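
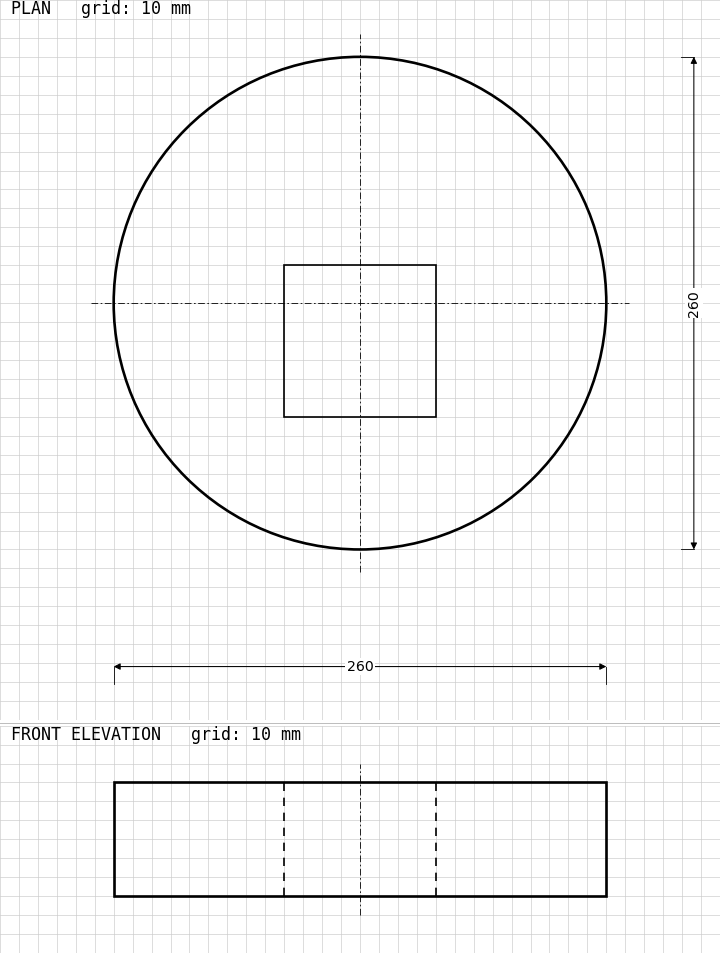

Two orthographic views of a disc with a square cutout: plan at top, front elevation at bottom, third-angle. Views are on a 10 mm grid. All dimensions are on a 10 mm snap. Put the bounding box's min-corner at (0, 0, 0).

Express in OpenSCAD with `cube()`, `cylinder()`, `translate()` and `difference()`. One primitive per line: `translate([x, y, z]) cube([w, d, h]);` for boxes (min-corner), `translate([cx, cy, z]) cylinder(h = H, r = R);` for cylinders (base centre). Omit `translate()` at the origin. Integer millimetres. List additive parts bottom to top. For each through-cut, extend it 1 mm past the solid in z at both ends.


difference() {
  translate([130, 130, 0]) cylinder(h = 60, r = 130);
  translate([90, 70, -1]) cube([80, 80, 62]);
}


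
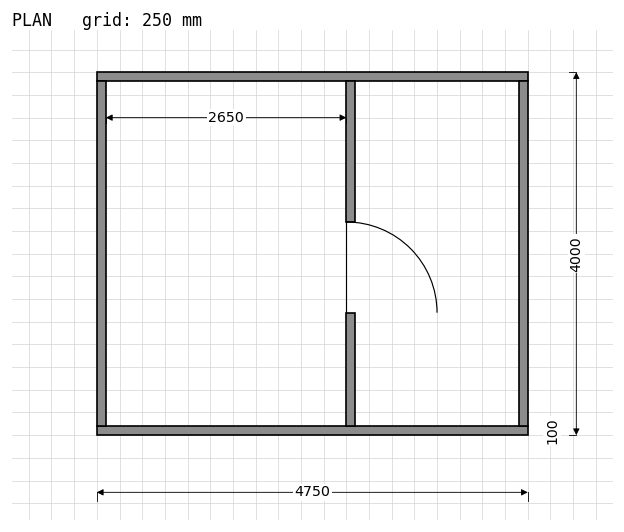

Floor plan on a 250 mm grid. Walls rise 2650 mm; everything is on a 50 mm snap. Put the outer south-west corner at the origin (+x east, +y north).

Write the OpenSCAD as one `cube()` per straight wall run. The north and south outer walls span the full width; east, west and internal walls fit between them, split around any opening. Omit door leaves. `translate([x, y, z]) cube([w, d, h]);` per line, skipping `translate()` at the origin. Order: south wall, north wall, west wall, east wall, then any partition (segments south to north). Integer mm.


cube([4750, 100, 2650]);
translate([0, 3900, 0]) cube([4750, 100, 2650]);
translate([0, 100, 0]) cube([100, 3800, 2650]);
translate([4650, 100, 0]) cube([100, 3800, 2650]);
translate([2750, 100, 0]) cube([100, 1250, 2650]);
translate([2750, 2350, 0]) cube([100, 1550, 2650]);


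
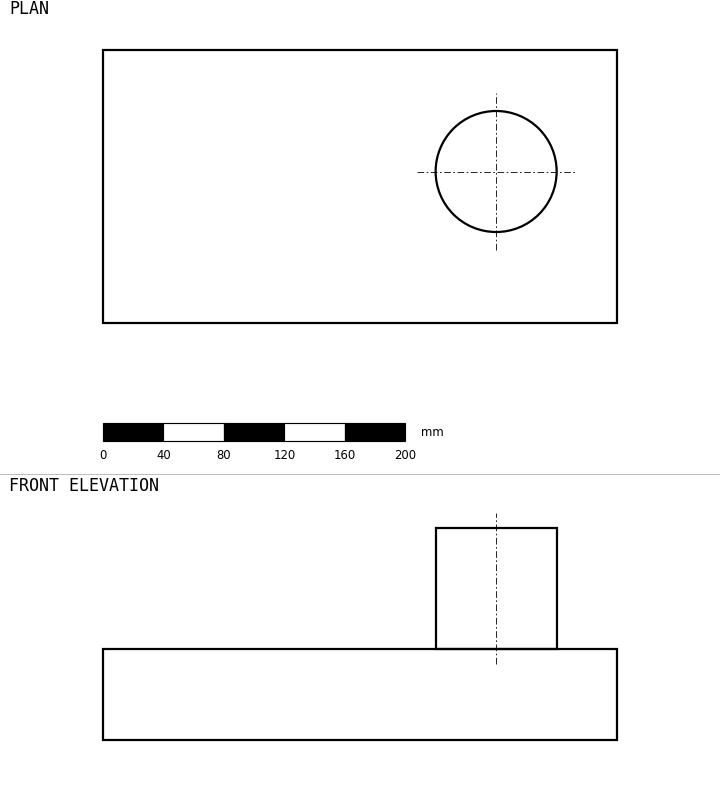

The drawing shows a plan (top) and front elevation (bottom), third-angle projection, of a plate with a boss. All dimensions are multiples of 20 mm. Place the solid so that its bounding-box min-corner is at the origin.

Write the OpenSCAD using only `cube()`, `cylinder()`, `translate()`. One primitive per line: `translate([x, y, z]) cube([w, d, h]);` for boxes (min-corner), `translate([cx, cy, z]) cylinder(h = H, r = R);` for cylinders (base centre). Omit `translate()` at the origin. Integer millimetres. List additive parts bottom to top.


cube([340, 180, 60]);
translate([260, 100, 60]) cylinder(h = 80, r = 40);


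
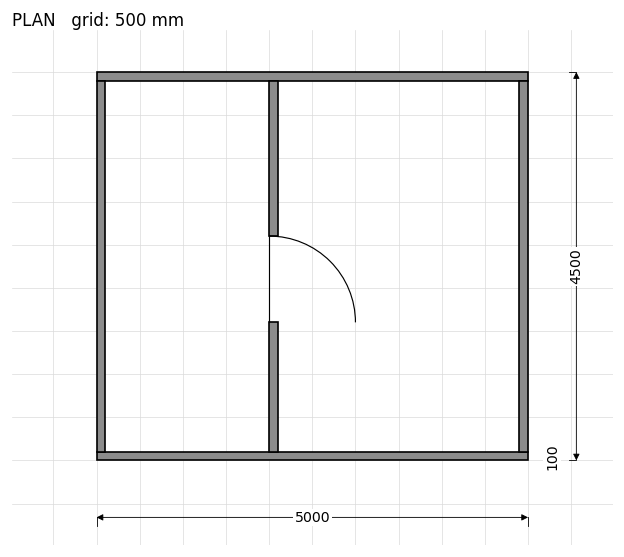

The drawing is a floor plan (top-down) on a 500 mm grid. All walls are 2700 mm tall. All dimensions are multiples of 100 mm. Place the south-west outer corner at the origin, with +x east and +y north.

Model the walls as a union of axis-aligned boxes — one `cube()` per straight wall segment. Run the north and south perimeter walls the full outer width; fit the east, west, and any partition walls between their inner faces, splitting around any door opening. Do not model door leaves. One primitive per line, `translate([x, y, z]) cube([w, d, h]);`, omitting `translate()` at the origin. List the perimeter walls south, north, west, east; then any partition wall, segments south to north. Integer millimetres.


cube([5000, 100, 2700]);
translate([0, 4400, 0]) cube([5000, 100, 2700]);
translate([0, 100, 0]) cube([100, 4300, 2700]);
translate([4900, 100, 0]) cube([100, 4300, 2700]);
translate([2000, 100, 0]) cube([100, 1500, 2700]);
translate([2000, 2600, 0]) cube([100, 1800, 2700]);


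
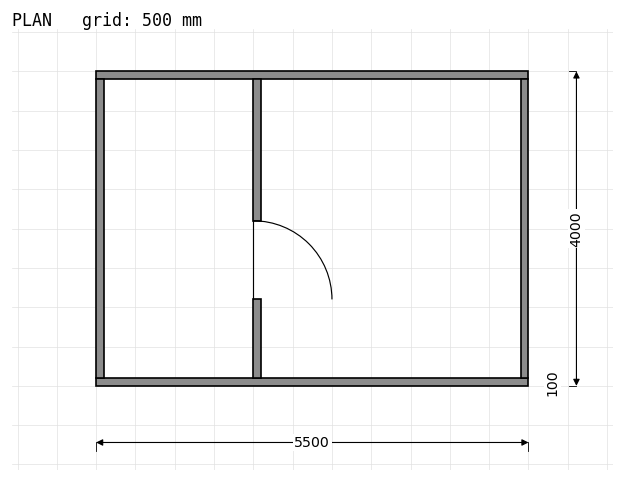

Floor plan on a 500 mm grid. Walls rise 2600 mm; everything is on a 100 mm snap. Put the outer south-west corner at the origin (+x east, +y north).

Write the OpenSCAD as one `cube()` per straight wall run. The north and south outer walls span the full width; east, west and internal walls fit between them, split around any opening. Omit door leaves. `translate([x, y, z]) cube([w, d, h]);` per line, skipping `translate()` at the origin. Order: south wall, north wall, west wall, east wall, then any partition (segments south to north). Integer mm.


cube([5500, 100, 2600]);
translate([0, 3900, 0]) cube([5500, 100, 2600]);
translate([0, 100, 0]) cube([100, 3800, 2600]);
translate([5400, 100, 0]) cube([100, 3800, 2600]);
translate([2000, 100, 0]) cube([100, 1000, 2600]);
translate([2000, 2100, 0]) cube([100, 1800, 2600]);


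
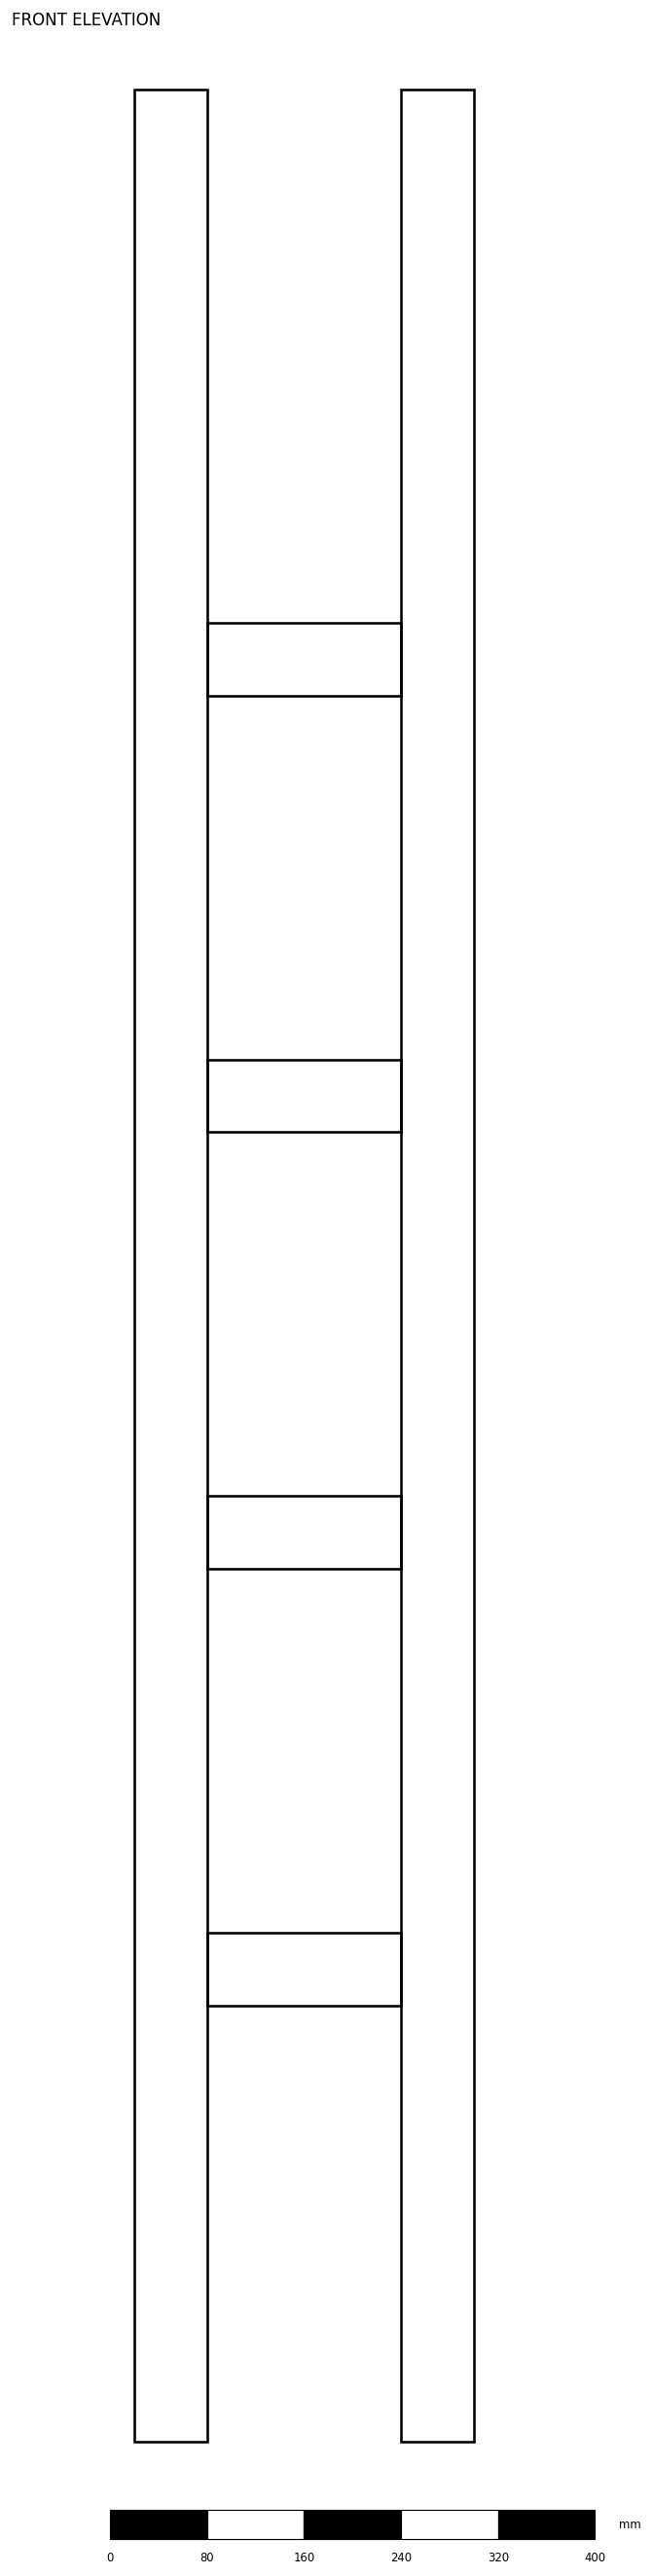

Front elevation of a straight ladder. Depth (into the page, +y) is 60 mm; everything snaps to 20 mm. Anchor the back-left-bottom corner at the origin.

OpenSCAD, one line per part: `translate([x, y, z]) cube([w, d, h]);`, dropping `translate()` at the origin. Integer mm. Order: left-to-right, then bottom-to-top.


cube([60, 60, 1940]);
translate([60, 0, 360]) cube([160, 60, 60]);
translate([60, 0, 720]) cube([160, 60, 60]);
translate([60, 0, 1080]) cube([160, 60, 60]);
translate([60, 0, 1440]) cube([160, 60, 60]);
translate([220, 0, 0]) cube([60, 60, 1940]);


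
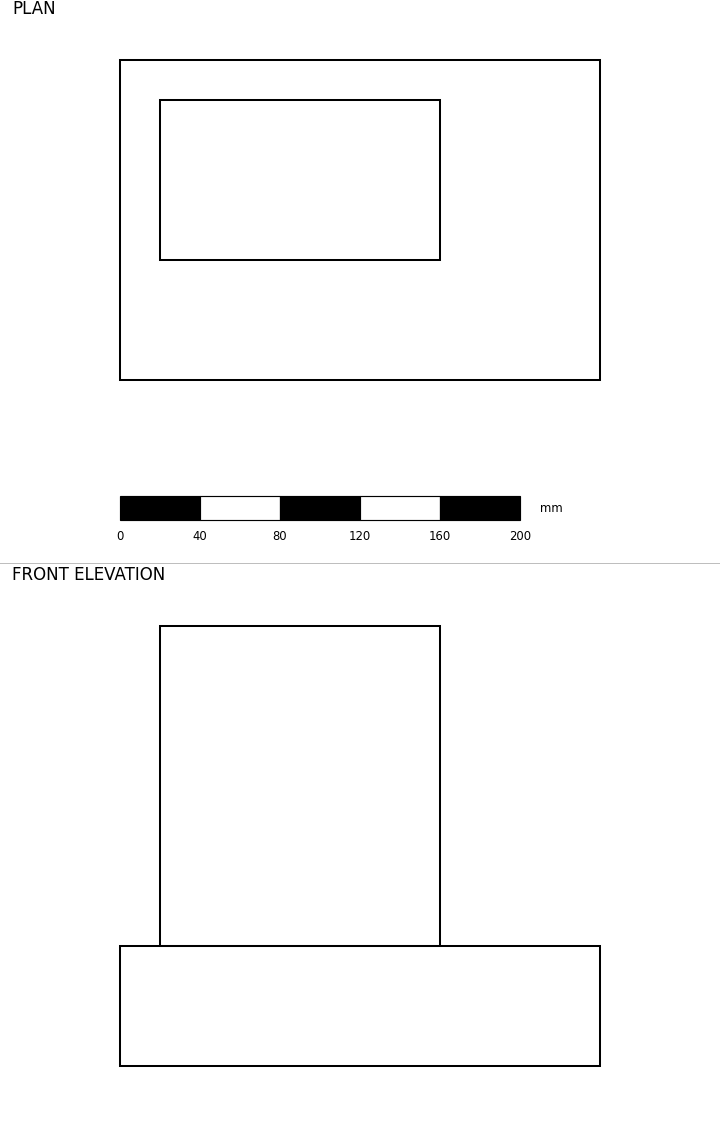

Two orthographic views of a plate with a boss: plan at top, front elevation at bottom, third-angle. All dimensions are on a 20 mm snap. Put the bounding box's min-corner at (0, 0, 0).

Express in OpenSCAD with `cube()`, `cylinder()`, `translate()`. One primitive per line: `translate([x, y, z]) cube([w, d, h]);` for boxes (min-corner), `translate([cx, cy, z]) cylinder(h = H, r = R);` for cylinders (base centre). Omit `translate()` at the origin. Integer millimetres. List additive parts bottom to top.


cube([240, 160, 60]);
translate([20, 60, 60]) cube([140, 80, 160]);


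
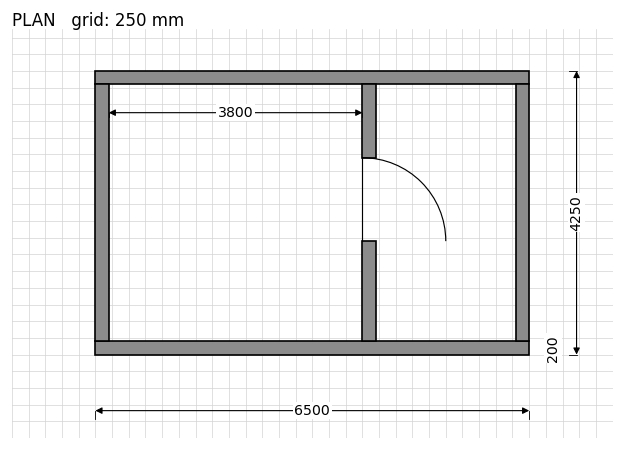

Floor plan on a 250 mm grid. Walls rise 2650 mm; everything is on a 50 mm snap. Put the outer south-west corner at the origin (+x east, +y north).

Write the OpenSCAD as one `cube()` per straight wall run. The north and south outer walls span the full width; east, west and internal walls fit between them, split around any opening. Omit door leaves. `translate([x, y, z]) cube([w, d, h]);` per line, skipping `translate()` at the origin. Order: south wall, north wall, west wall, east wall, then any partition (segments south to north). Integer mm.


cube([6500, 200, 2650]);
translate([0, 4050, 0]) cube([6500, 200, 2650]);
translate([0, 200, 0]) cube([200, 3850, 2650]);
translate([6300, 200, 0]) cube([200, 3850, 2650]);
translate([4000, 200, 0]) cube([200, 1500, 2650]);
translate([4000, 2950, 0]) cube([200, 1100, 2650]);


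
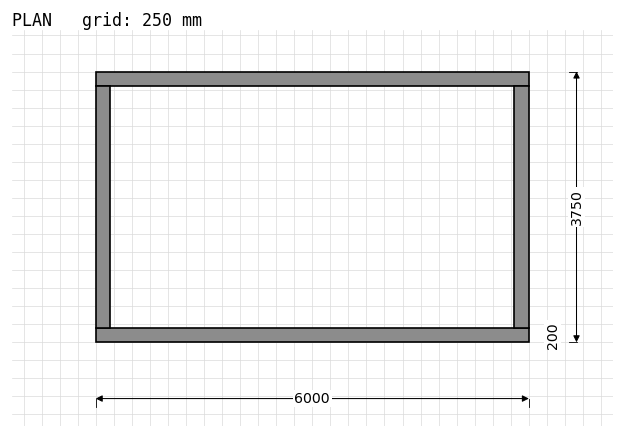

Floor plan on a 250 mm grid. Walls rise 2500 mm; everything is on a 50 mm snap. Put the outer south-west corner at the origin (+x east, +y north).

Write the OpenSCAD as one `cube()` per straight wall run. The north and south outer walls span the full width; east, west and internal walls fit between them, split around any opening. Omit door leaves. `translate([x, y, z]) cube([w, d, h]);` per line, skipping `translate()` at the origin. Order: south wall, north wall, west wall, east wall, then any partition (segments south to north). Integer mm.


cube([6000, 200, 2500]);
translate([0, 3550, 0]) cube([6000, 200, 2500]);
translate([0, 200, 0]) cube([200, 3350, 2500]);
translate([5800, 200, 0]) cube([200, 3350, 2500]);


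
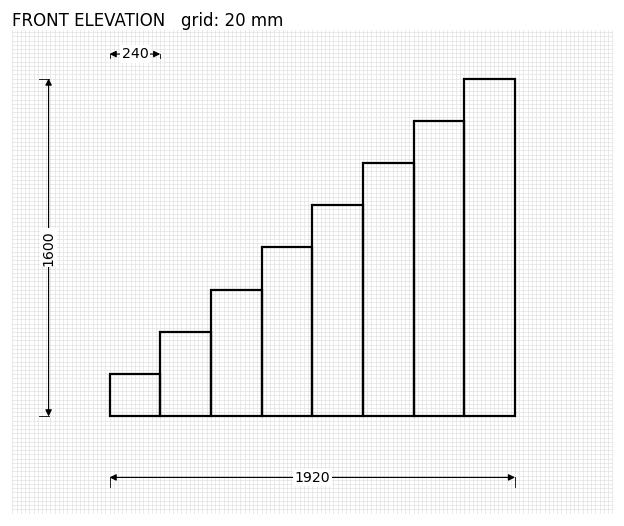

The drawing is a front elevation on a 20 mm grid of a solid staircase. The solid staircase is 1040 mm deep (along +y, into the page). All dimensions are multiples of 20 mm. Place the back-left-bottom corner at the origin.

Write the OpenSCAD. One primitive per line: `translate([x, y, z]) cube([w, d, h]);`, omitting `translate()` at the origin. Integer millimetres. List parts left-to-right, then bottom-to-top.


cube([240, 1040, 200]);
translate([240, 0, 0]) cube([240, 1040, 400]);
translate([480, 0, 0]) cube([240, 1040, 600]);
translate([720, 0, 0]) cube([240, 1040, 800]);
translate([960, 0, 0]) cube([240, 1040, 1000]);
translate([1200, 0, 0]) cube([240, 1040, 1200]);
translate([1440, 0, 0]) cube([240, 1040, 1400]);
translate([1680, 0, 0]) cube([240, 1040, 1600]);


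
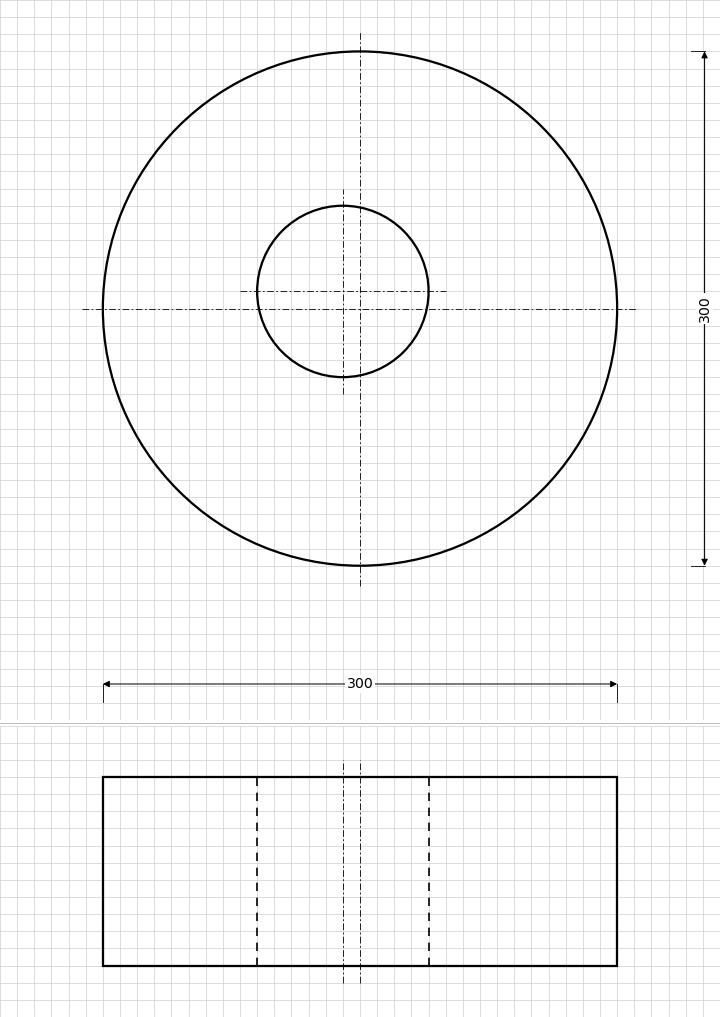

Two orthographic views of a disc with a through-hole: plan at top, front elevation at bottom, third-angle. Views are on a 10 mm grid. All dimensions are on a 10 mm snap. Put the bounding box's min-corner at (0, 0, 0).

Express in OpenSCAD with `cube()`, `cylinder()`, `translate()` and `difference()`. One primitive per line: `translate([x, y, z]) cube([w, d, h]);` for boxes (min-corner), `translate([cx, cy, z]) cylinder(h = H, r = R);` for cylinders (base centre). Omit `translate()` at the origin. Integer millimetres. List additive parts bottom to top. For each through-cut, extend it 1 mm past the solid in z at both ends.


difference() {
  translate([150, 150, 0]) cylinder(h = 110, r = 150);
  translate([140, 160, -1]) cylinder(h = 112, r = 50);
}


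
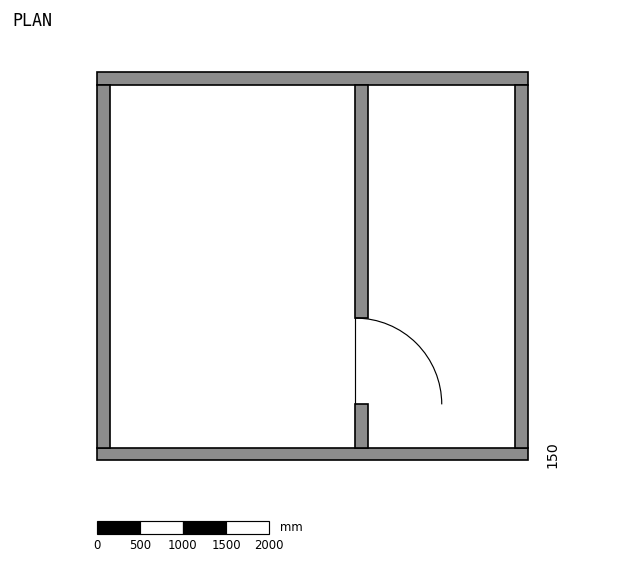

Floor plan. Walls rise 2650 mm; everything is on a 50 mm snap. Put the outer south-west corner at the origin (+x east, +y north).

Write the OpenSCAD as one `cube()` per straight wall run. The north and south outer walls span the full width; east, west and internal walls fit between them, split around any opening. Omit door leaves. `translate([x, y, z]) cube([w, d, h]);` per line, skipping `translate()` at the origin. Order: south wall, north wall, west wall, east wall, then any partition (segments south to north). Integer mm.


cube([5000, 150, 2650]);
translate([0, 4350, 0]) cube([5000, 150, 2650]);
translate([0, 150, 0]) cube([150, 4200, 2650]);
translate([4850, 150, 0]) cube([150, 4200, 2650]);
translate([3000, 150, 0]) cube([150, 500, 2650]);
translate([3000, 1650, 0]) cube([150, 2700, 2650]);


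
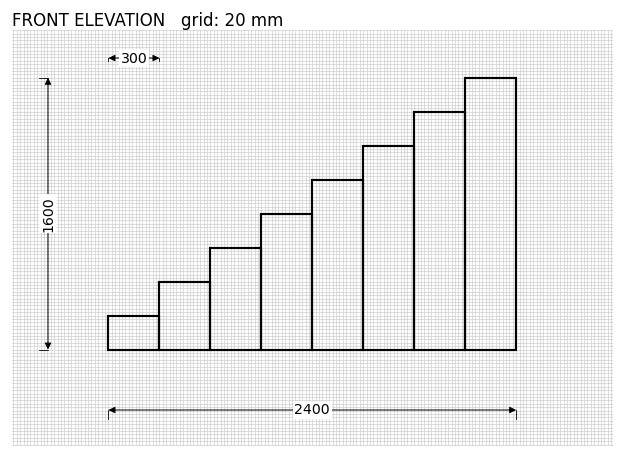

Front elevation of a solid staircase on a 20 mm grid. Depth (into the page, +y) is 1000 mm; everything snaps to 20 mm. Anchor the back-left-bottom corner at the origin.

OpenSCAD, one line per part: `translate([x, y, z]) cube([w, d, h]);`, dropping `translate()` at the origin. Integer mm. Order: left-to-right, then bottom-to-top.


cube([300, 1000, 200]);
translate([300, 0, 0]) cube([300, 1000, 400]);
translate([600, 0, 0]) cube([300, 1000, 600]);
translate([900, 0, 0]) cube([300, 1000, 800]);
translate([1200, 0, 0]) cube([300, 1000, 1000]);
translate([1500, 0, 0]) cube([300, 1000, 1200]);
translate([1800, 0, 0]) cube([300, 1000, 1400]);
translate([2100, 0, 0]) cube([300, 1000, 1600]);


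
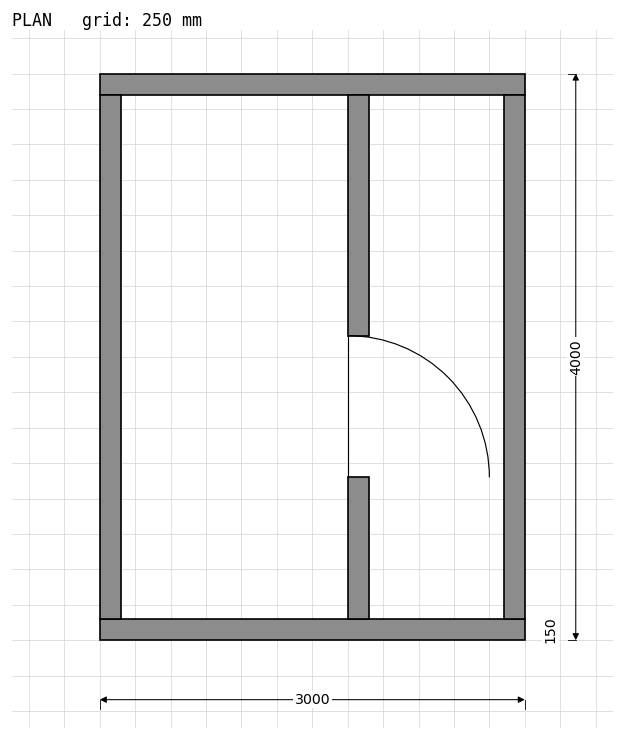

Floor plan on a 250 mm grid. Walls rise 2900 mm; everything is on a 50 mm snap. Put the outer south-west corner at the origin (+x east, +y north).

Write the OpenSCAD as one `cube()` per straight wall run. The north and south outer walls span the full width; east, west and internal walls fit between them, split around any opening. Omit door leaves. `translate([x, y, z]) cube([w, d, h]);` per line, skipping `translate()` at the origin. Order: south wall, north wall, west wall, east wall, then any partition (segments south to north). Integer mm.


cube([3000, 150, 2900]);
translate([0, 3850, 0]) cube([3000, 150, 2900]);
translate([0, 150, 0]) cube([150, 3700, 2900]);
translate([2850, 150, 0]) cube([150, 3700, 2900]);
translate([1750, 150, 0]) cube([150, 1000, 2900]);
translate([1750, 2150, 0]) cube([150, 1700, 2900]);


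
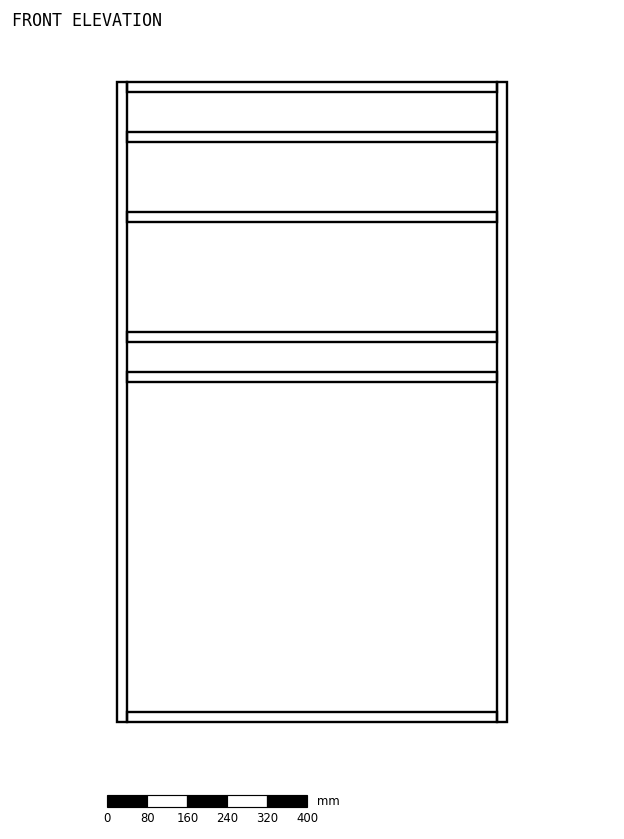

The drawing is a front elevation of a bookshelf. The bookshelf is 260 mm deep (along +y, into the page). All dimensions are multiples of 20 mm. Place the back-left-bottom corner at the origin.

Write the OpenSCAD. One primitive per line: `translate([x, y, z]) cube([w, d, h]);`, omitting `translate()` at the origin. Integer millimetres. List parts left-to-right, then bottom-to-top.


cube([20, 260, 1280]);
translate([20, 0, 0]) cube([740, 260, 20]);
translate([20, 0, 680]) cube([740, 260, 20]);
translate([20, 0, 760]) cube([740, 260, 20]);
translate([20, 0, 1000]) cube([740, 260, 20]);
translate([20, 0, 1160]) cube([740, 260, 20]);
translate([20, 0, 1260]) cube([740, 260, 20]);
translate([760, 0, 0]) cube([20, 260, 1280]);


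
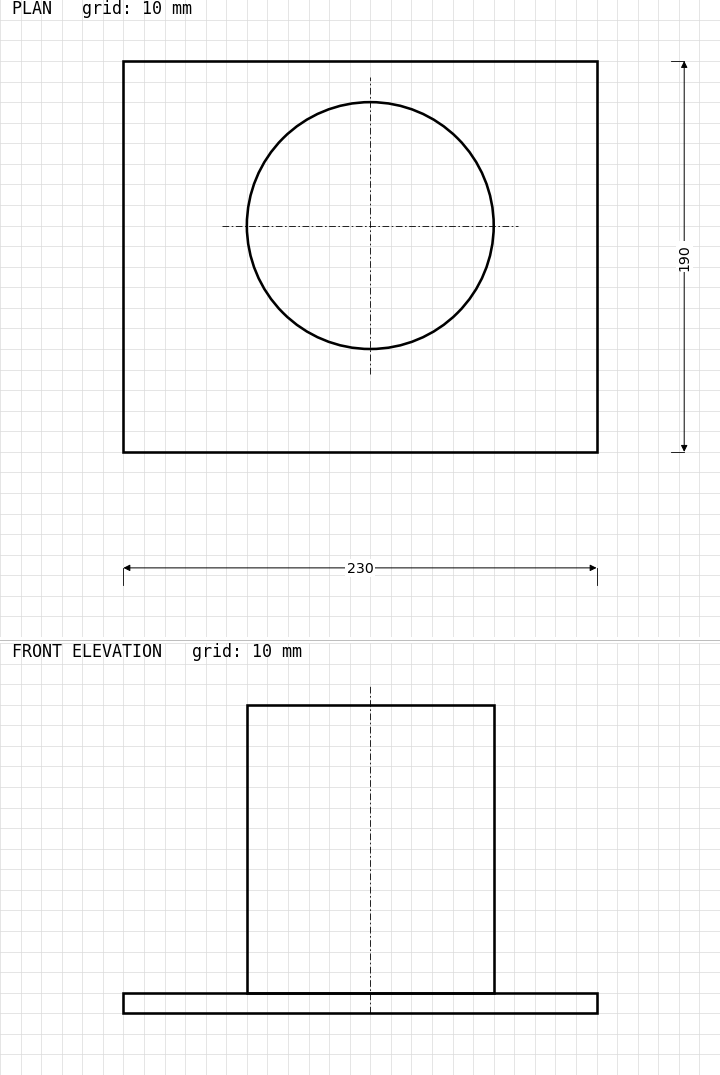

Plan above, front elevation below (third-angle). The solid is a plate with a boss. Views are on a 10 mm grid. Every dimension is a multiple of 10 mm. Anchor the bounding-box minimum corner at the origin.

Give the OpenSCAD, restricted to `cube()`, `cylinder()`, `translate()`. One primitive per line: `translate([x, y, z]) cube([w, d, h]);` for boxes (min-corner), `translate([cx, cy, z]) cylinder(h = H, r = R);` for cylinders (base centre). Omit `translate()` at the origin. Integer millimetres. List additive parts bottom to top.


cube([230, 190, 10]);
translate([120, 110, 10]) cylinder(h = 140, r = 60);


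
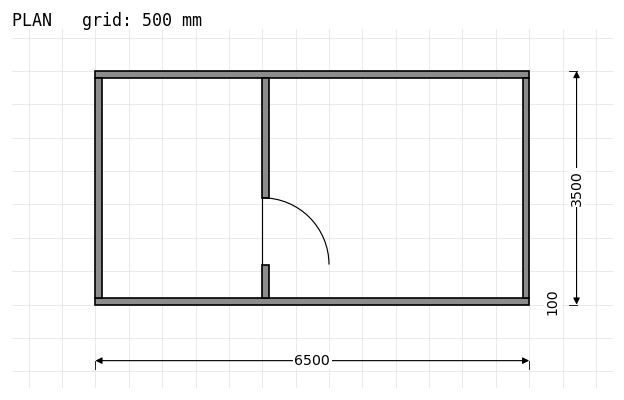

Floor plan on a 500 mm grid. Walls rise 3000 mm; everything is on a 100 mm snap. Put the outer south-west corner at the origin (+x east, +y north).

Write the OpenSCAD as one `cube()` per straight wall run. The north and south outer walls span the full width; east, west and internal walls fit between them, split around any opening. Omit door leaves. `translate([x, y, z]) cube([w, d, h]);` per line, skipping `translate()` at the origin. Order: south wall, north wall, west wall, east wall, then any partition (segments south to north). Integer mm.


cube([6500, 100, 3000]);
translate([0, 3400, 0]) cube([6500, 100, 3000]);
translate([0, 100, 0]) cube([100, 3300, 3000]);
translate([6400, 100, 0]) cube([100, 3300, 3000]);
translate([2500, 100, 0]) cube([100, 500, 3000]);
translate([2500, 1600, 0]) cube([100, 1800, 3000]);


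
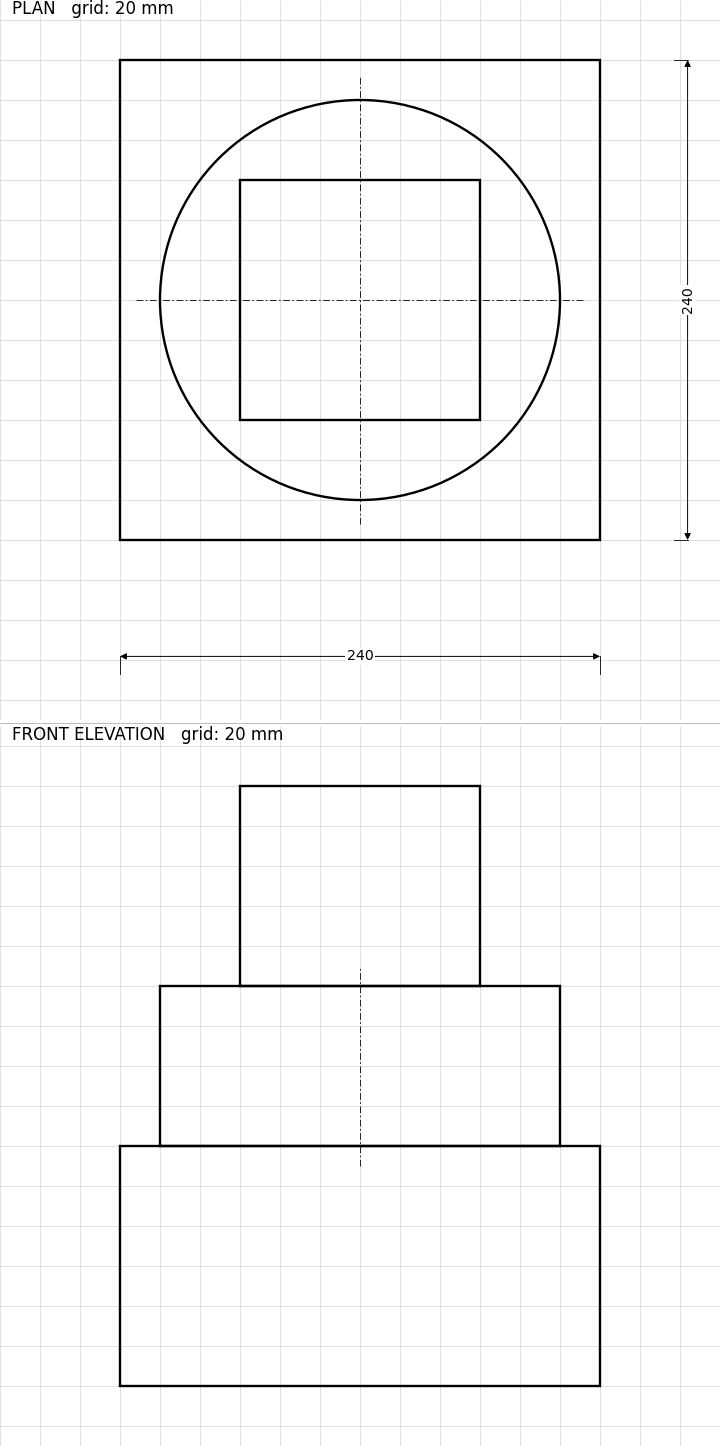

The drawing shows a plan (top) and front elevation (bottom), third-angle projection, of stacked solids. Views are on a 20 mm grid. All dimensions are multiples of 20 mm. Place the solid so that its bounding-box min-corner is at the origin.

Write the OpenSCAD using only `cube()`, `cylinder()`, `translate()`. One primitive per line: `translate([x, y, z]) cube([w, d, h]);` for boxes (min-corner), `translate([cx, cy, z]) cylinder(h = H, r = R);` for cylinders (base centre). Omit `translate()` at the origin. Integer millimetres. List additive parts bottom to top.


cube([240, 240, 120]);
translate([120, 120, 120]) cylinder(h = 80, r = 100);
translate([60, 60, 200]) cube([120, 120, 100]);


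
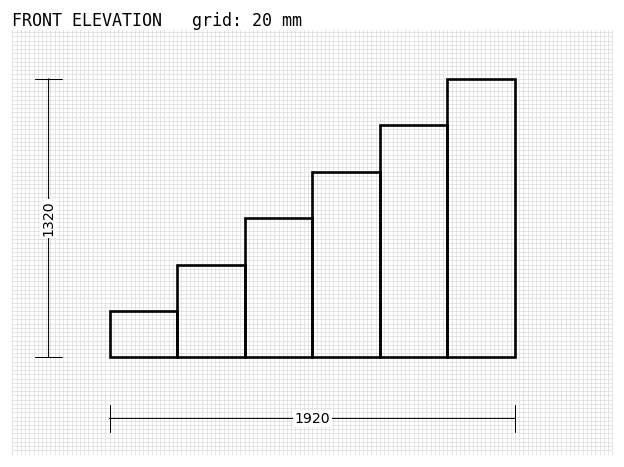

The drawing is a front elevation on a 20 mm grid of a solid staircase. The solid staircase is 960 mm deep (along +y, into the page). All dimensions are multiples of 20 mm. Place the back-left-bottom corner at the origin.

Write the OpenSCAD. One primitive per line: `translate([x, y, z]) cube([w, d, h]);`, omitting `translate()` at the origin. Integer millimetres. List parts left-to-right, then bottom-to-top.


cube([320, 960, 220]);
translate([320, 0, 0]) cube([320, 960, 440]);
translate([640, 0, 0]) cube([320, 960, 660]);
translate([960, 0, 0]) cube([320, 960, 880]);
translate([1280, 0, 0]) cube([320, 960, 1100]);
translate([1600, 0, 0]) cube([320, 960, 1320]);


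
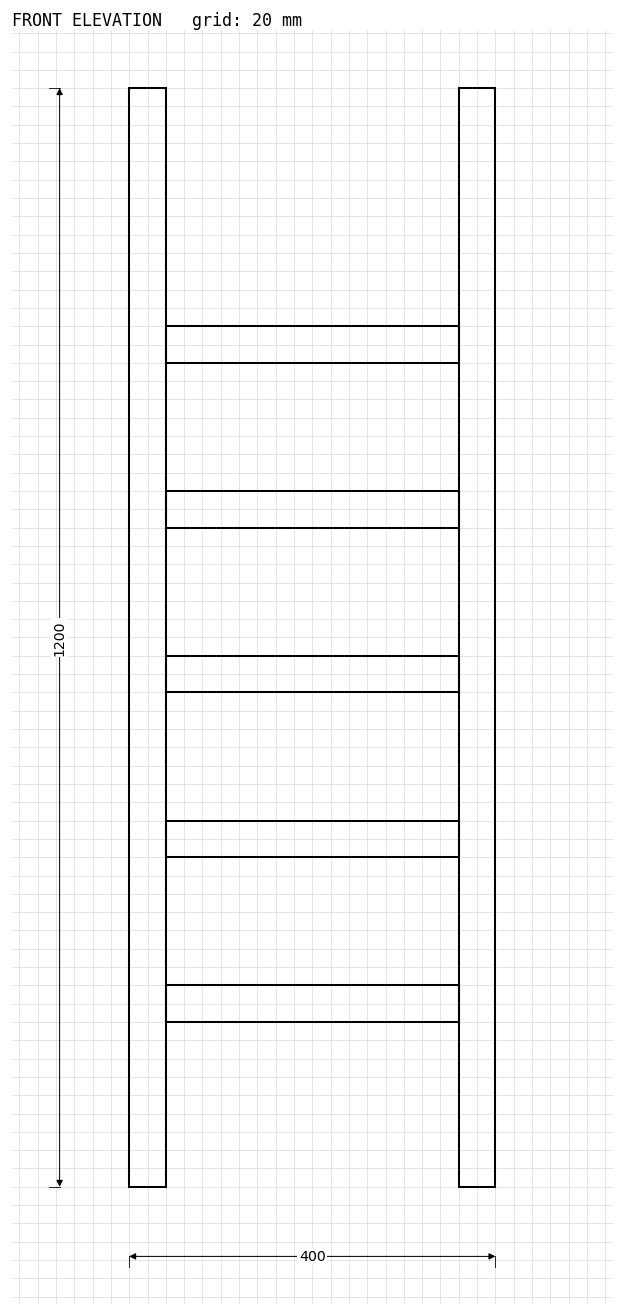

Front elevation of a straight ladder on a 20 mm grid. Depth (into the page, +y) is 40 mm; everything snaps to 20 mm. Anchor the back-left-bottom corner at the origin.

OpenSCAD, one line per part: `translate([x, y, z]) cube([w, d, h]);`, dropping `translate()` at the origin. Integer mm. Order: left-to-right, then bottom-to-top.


cube([40, 40, 1200]);
translate([40, 0, 180]) cube([320, 40, 40]);
translate([40, 0, 360]) cube([320, 40, 40]);
translate([40, 0, 540]) cube([320, 40, 40]);
translate([40, 0, 720]) cube([320, 40, 40]);
translate([40, 0, 900]) cube([320, 40, 40]);
translate([360, 0, 0]) cube([40, 40, 1200]);


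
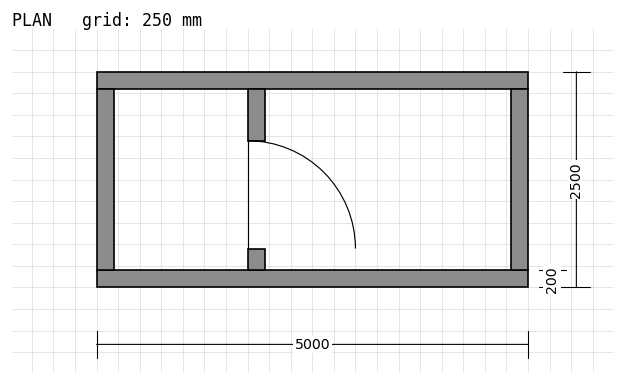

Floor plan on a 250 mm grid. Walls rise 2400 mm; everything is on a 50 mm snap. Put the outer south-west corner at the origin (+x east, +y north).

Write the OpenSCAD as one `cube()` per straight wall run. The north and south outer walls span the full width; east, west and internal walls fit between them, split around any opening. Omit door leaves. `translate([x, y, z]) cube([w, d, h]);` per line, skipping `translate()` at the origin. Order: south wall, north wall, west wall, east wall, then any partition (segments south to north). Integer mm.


cube([5000, 200, 2400]);
translate([0, 2300, 0]) cube([5000, 200, 2400]);
translate([0, 200, 0]) cube([200, 2100, 2400]);
translate([4800, 200, 0]) cube([200, 2100, 2400]);
translate([1750, 200, 0]) cube([200, 250, 2400]);
translate([1750, 1700, 0]) cube([200, 600, 2400]);


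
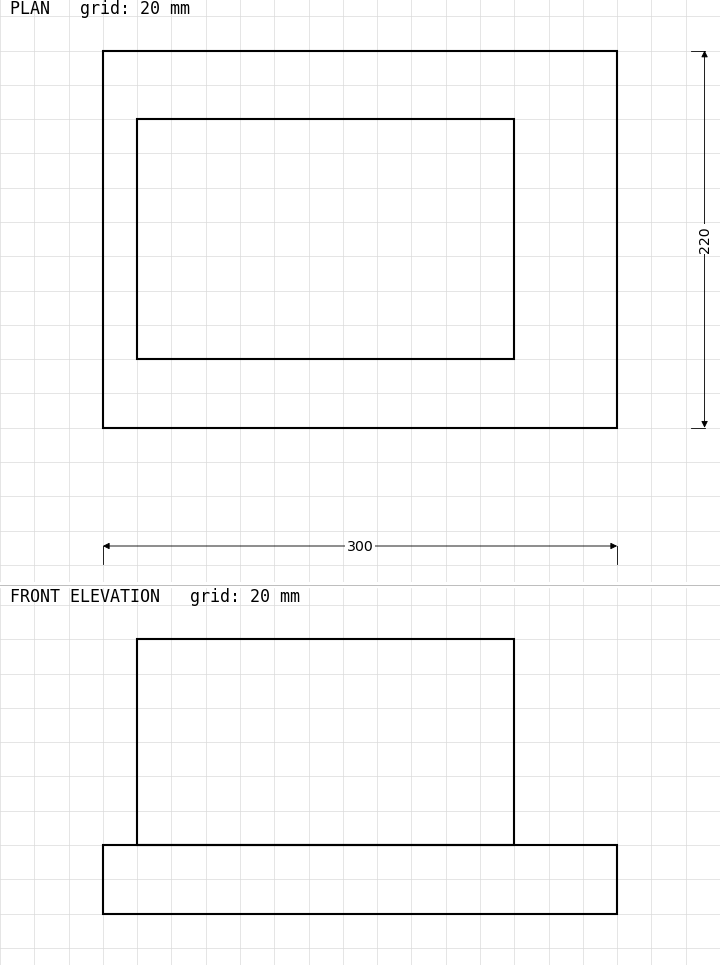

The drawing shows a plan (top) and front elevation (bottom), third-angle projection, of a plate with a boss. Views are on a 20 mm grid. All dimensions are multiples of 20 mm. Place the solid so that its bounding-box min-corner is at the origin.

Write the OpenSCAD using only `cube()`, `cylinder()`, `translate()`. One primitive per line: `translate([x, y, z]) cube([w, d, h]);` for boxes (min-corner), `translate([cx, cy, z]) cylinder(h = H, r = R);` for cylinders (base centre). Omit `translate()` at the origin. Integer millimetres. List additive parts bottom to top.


cube([300, 220, 40]);
translate([20, 40, 40]) cube([220, 140, 120]);


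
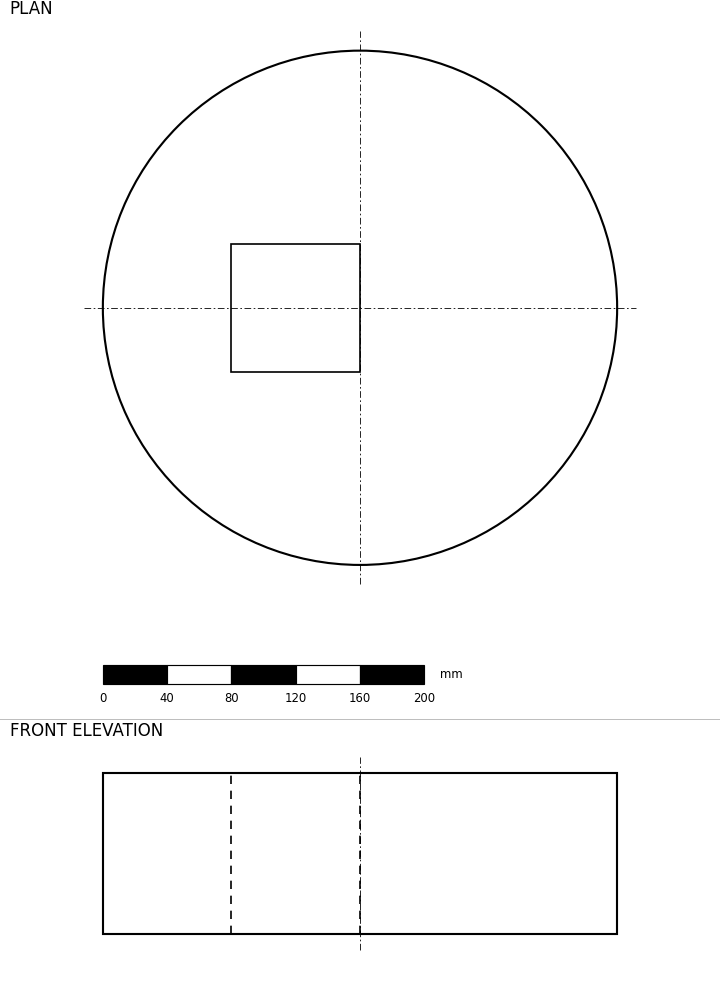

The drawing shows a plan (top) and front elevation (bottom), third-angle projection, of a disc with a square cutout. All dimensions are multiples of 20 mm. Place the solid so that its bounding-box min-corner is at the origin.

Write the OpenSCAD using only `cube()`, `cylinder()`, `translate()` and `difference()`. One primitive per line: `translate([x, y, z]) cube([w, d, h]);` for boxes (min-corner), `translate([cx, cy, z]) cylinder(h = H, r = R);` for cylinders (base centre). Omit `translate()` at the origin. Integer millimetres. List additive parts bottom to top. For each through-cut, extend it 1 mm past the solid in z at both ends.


difference() {
  translate([160, 160, 0]) cylinder(h = 100, r = 160);
  translate([80, 120, -1]) cube([80, 80, 102]);
}


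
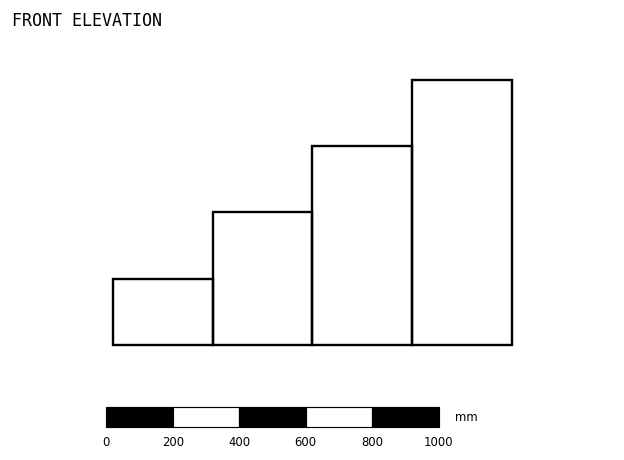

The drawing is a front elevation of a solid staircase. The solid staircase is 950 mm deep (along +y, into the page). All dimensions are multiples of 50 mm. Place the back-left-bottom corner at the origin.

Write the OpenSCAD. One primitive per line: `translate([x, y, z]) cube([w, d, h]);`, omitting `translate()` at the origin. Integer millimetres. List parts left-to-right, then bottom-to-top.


cube([300, 950, 200]);
translate([300, 0, 0]) cube([300, 950, 400]);
translate([600, 0, 0]) cube([300, 950, 600]);
translate([900, 0, 0]) cube([300, 950, 800]);


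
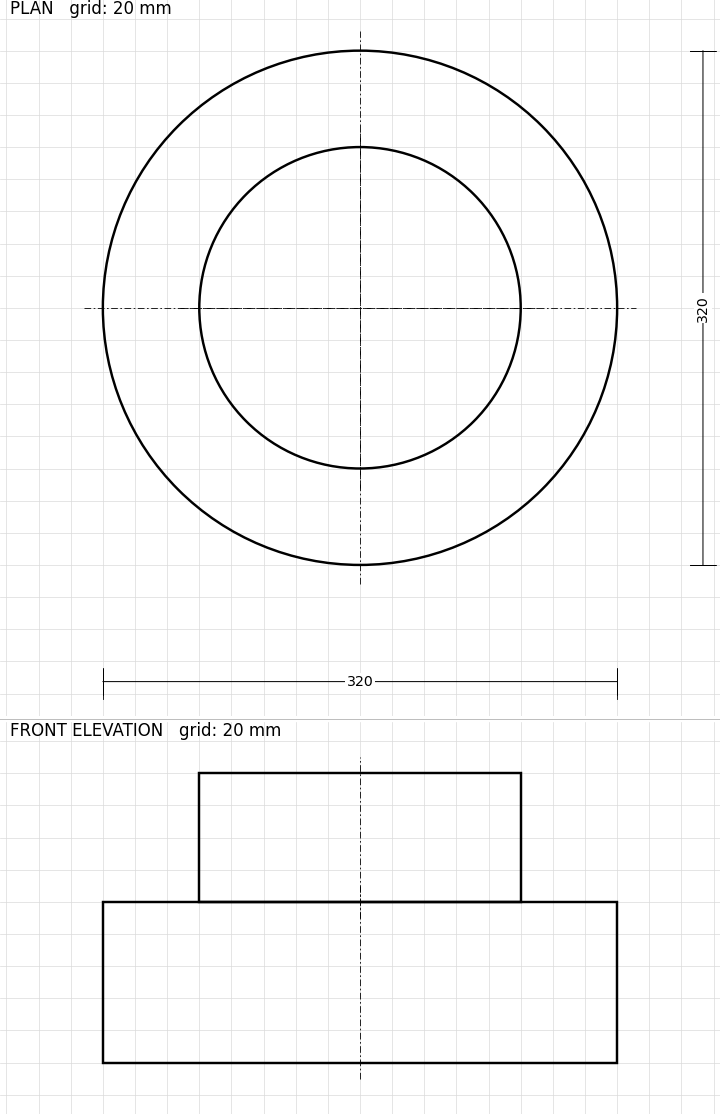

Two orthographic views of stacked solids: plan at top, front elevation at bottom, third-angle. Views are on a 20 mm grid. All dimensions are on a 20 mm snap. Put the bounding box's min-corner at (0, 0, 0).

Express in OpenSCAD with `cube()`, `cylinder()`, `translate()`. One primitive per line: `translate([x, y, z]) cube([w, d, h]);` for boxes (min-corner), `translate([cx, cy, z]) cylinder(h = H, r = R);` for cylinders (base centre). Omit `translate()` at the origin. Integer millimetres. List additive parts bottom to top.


translate([160, 160, 0]) cylinder(h = 100, r = 160);
translate([160, 160, 100]) cylinder(h = 80, r = 100);


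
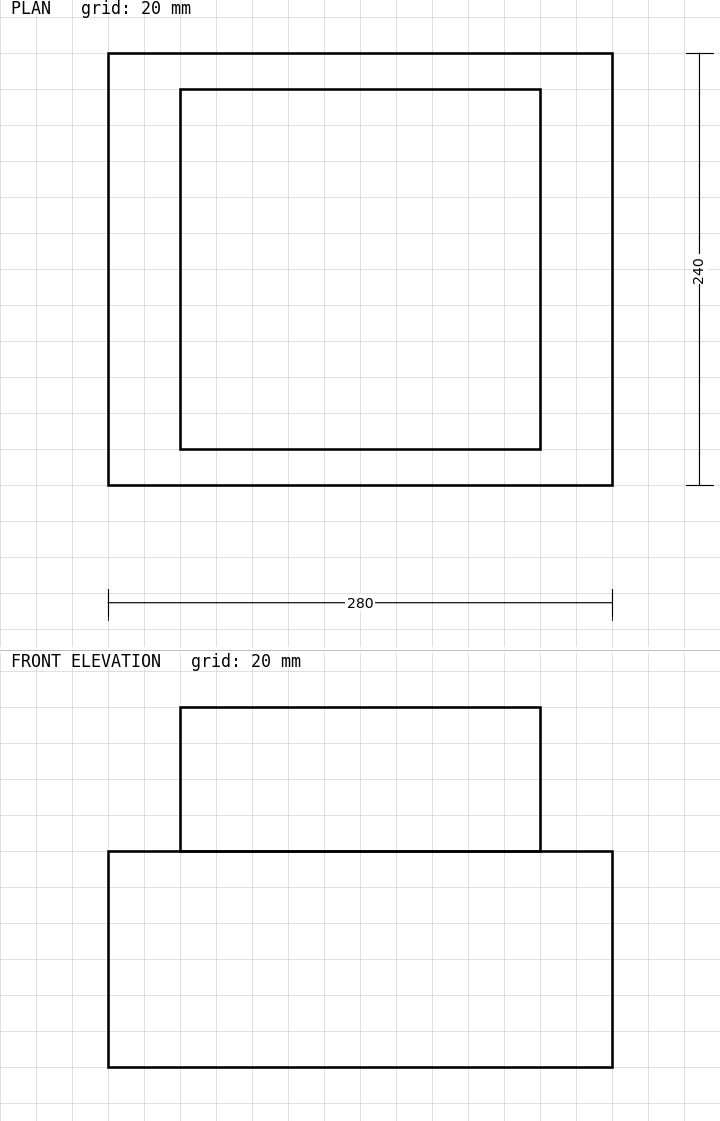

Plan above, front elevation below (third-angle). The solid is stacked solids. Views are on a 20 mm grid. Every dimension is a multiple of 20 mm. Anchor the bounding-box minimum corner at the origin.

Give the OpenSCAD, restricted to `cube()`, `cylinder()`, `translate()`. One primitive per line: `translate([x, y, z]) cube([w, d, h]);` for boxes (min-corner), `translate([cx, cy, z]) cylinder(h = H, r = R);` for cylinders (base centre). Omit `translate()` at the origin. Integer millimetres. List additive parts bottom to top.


cube([280, 240, 120]);
translate([40, 20, 120]) cube([200, 200, 80]);


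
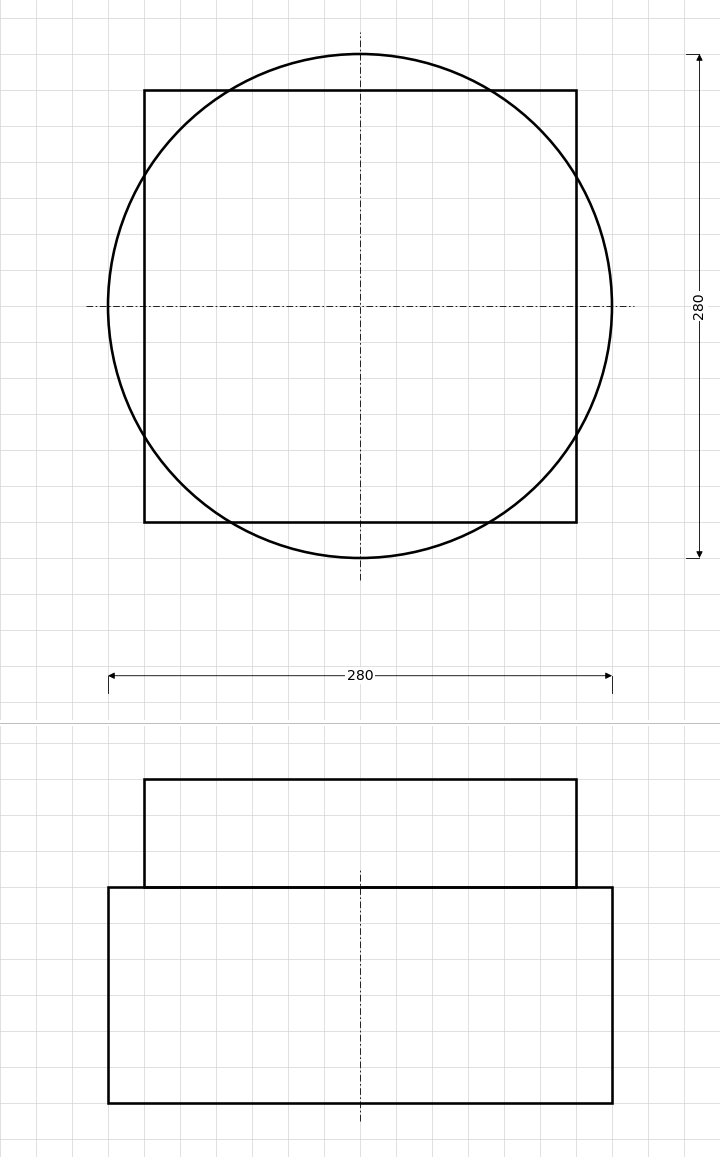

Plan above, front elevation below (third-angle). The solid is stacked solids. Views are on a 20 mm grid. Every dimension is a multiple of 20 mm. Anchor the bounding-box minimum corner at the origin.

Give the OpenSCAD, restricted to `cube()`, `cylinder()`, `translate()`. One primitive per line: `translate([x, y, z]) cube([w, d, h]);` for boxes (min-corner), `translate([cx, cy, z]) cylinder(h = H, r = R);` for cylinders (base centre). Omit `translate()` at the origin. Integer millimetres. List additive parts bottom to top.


translate([140, 140, 0]) cylinder(h = 120, r = 140);
translate([20, 20, 120]) cube([240, 240, 60]);


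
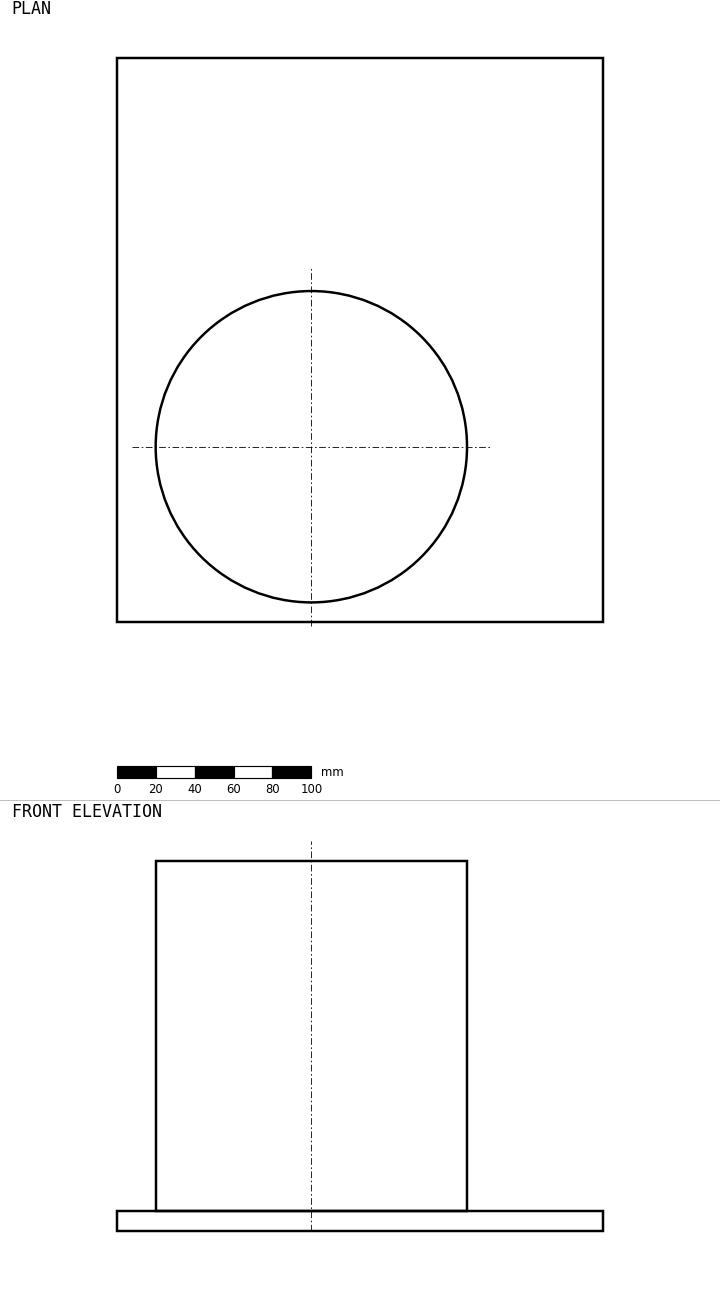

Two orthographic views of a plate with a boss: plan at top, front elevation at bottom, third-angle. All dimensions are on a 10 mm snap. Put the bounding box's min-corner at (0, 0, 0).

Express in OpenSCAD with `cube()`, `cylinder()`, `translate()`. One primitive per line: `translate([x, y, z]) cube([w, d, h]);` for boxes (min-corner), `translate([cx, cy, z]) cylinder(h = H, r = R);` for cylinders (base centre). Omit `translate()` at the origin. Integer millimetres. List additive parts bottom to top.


cube([250, 290, 10]);
translate([100, 90, 10]) cylinder(h = 180, r = 80);


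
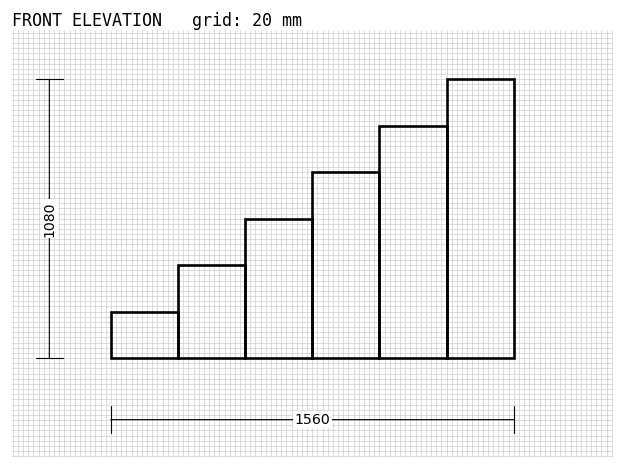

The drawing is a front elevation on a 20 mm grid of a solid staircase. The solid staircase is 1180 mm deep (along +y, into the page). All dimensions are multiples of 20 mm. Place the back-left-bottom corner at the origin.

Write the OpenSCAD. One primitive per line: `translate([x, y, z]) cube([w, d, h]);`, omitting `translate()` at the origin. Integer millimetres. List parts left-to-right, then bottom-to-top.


cube([260, 1180, 180]);
translate([260, 0, 0]) cube([260, 1180, 360]);
translate([520, 0, 0]) cube([260, 1180, 540]);
translate([780, 0, 0]) cube([260, 1180, 720]);
translate([1040, 0, 0]) cube([260, 1180, 900]);
translate([1300, 0, 0]) cube([260, 1180, 1080]);


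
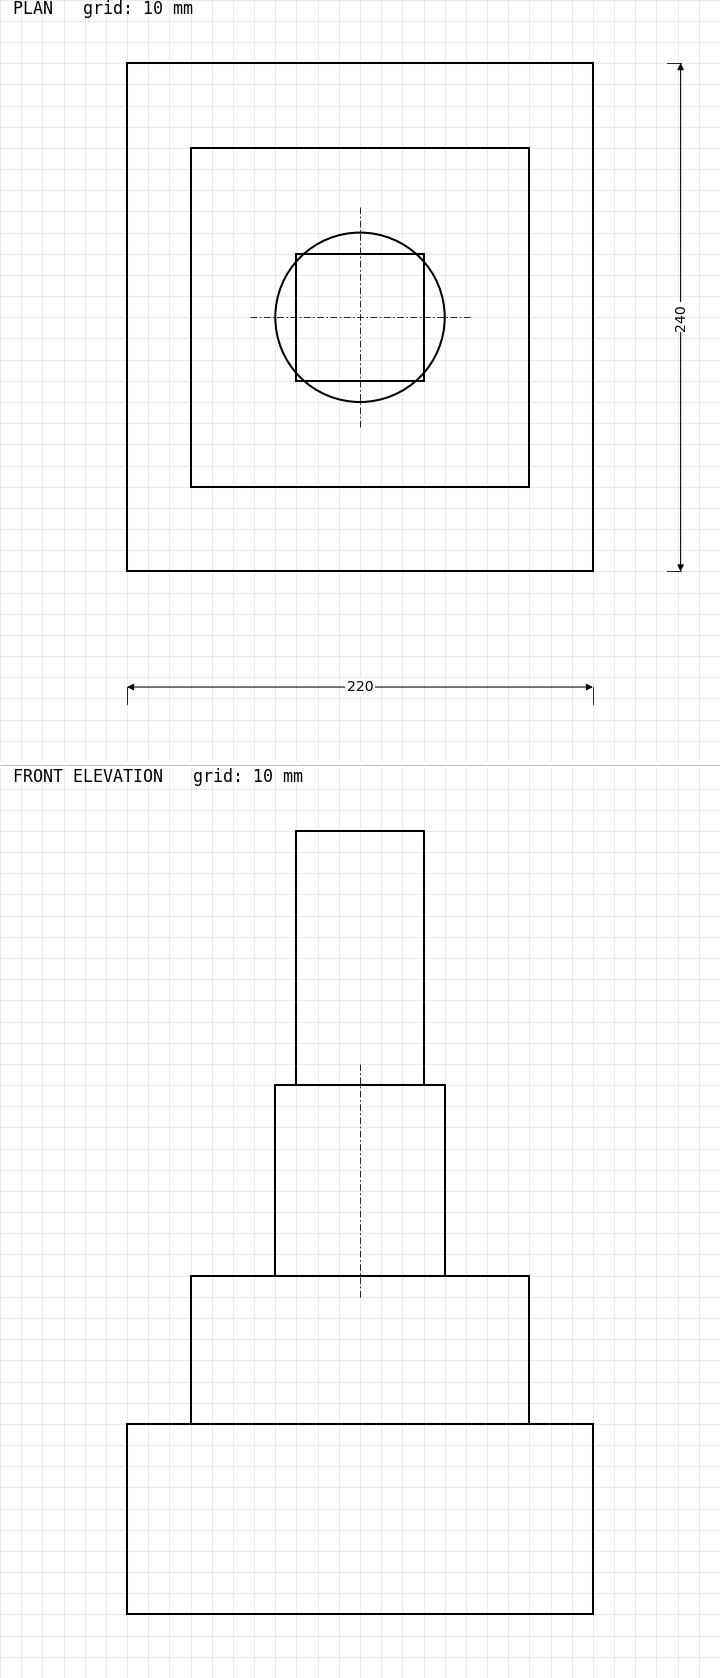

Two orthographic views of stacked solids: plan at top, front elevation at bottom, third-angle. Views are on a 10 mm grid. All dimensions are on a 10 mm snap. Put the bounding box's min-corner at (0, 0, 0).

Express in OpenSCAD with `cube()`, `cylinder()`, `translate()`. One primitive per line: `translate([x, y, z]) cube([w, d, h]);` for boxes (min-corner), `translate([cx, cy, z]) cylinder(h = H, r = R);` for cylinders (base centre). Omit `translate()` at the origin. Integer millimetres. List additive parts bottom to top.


cube([220, 240, 90]);
translate([30, 40, 90]) cube([160, 160, 70]);
translate([110, 120, 160]) cylinder(h = 90, r = 40);
translate([80, 90, 250]) cube([60, 60, 120]);


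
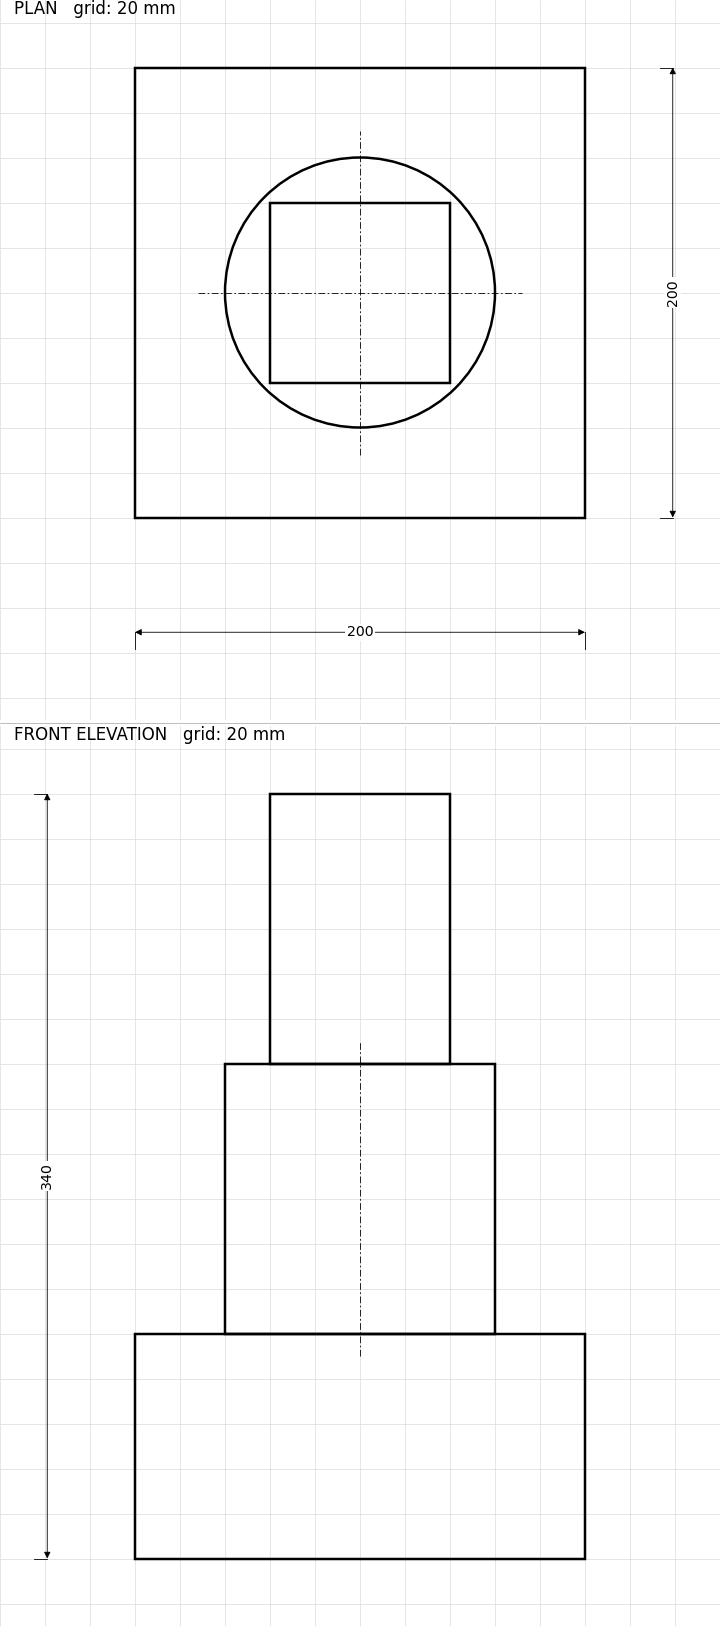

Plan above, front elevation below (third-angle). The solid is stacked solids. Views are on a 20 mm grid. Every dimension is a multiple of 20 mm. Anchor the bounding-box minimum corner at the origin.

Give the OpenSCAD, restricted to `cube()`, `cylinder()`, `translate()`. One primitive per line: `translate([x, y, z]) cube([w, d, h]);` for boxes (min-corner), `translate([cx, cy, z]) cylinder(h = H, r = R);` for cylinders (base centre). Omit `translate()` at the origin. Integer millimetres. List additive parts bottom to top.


cube([200, 200, 100]);
translate([100, 100, 100]) cylinder(h = 120, r = 60);
translate([60, 60, 220]) cube([80, 80, 120]);


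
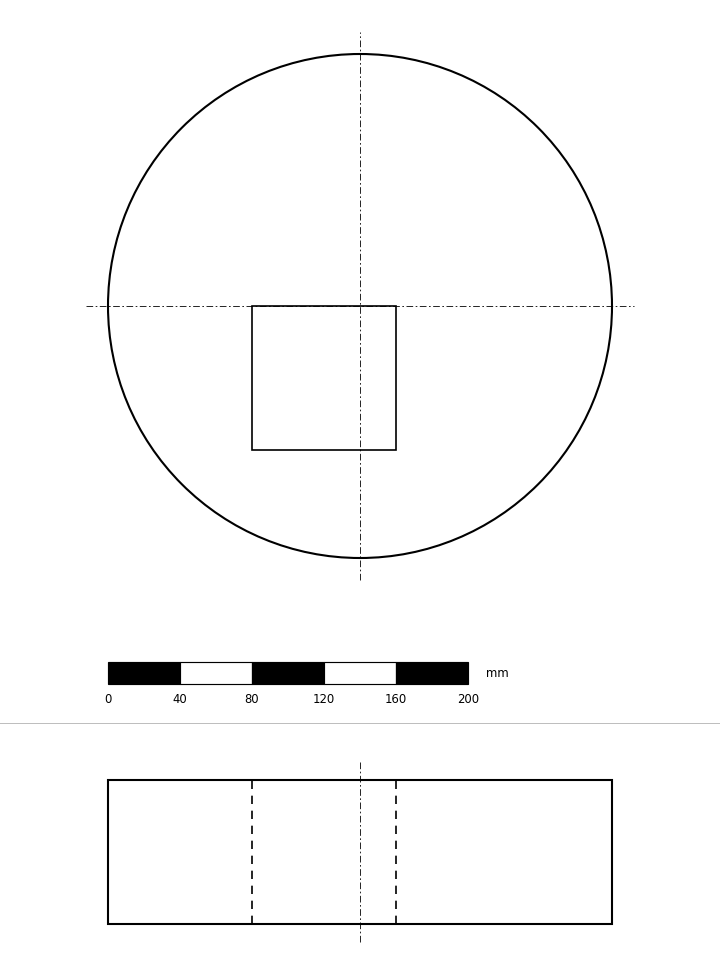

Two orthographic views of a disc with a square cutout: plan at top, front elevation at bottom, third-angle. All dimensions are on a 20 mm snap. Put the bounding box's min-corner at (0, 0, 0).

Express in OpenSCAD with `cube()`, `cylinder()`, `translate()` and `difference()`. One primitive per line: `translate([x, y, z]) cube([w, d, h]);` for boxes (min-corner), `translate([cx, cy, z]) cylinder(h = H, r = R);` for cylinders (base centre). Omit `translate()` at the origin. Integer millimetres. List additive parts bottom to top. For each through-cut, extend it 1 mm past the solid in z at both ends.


difference() {
  translate([140, 140, 0]) cylinder(h = 80, r = 140);
  translate([80, 60, -1]) cube([80, 80, 82]);
}


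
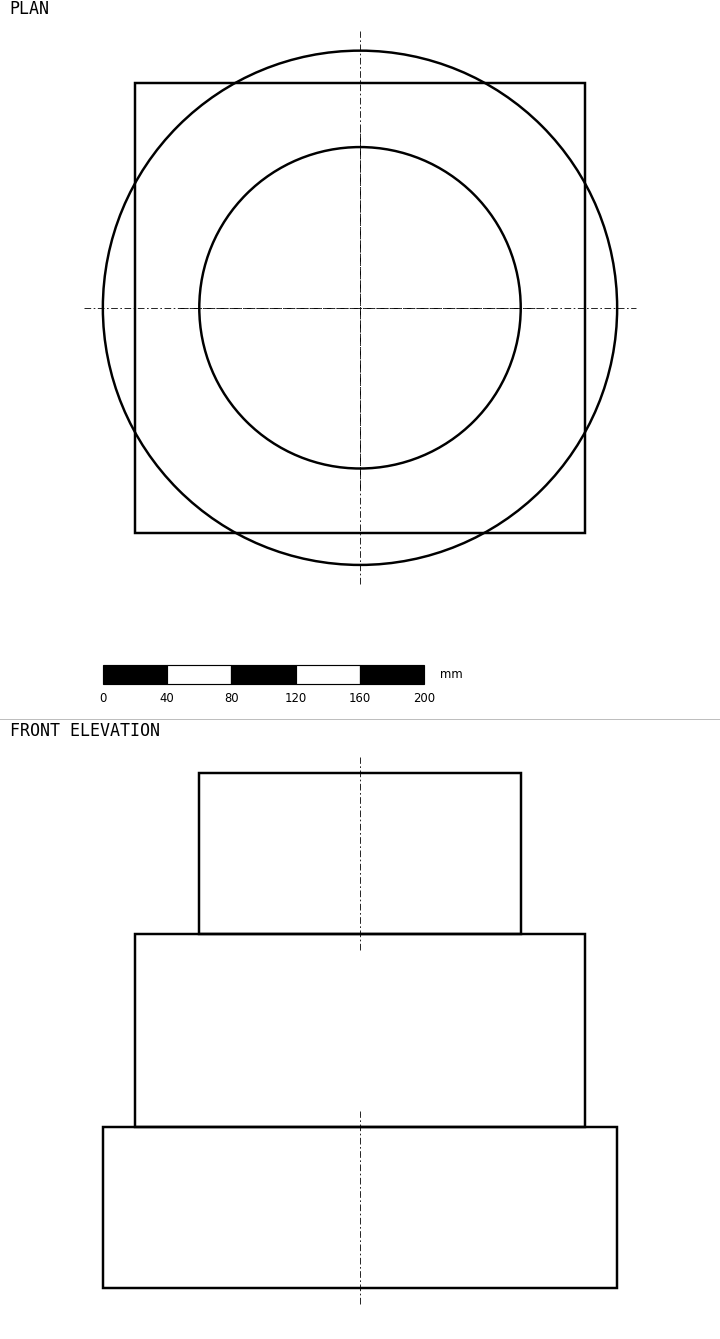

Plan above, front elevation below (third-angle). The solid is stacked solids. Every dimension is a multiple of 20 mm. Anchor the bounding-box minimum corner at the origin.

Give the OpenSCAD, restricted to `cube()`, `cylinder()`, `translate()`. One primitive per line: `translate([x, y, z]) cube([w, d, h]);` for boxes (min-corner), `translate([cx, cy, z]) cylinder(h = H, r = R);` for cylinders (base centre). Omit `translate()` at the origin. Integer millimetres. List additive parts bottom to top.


translate([160, 160, 0]) cylinder(h = 100, r = 160);
translate([20, 20, 100]) cube([280, 280, 120]);
translate([160, 160, 220]) cylinder(h = 100, r = 100);


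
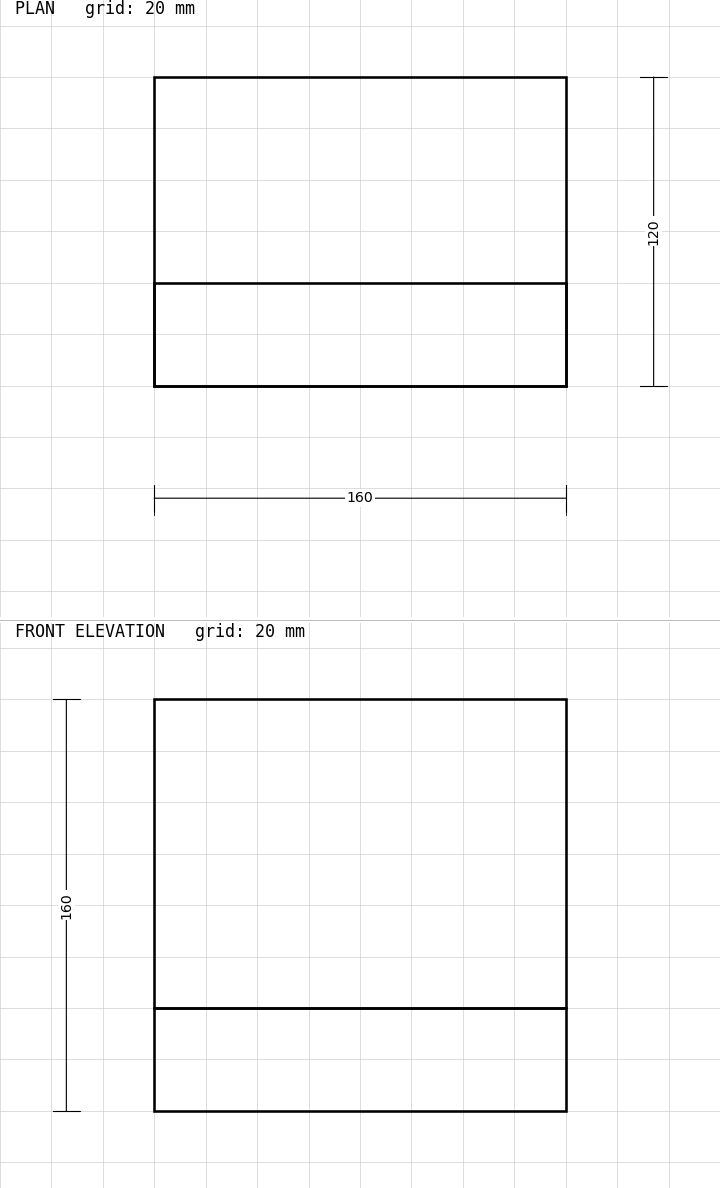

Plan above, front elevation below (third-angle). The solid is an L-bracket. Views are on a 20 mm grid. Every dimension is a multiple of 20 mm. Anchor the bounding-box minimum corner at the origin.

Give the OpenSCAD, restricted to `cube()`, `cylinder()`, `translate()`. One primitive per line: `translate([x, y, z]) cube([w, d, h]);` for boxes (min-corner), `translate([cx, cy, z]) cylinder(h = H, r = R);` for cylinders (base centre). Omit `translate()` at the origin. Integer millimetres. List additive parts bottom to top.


cube([160, 120, 40]);
translate([0, 0, 40]) cube([160, 40, 120]);


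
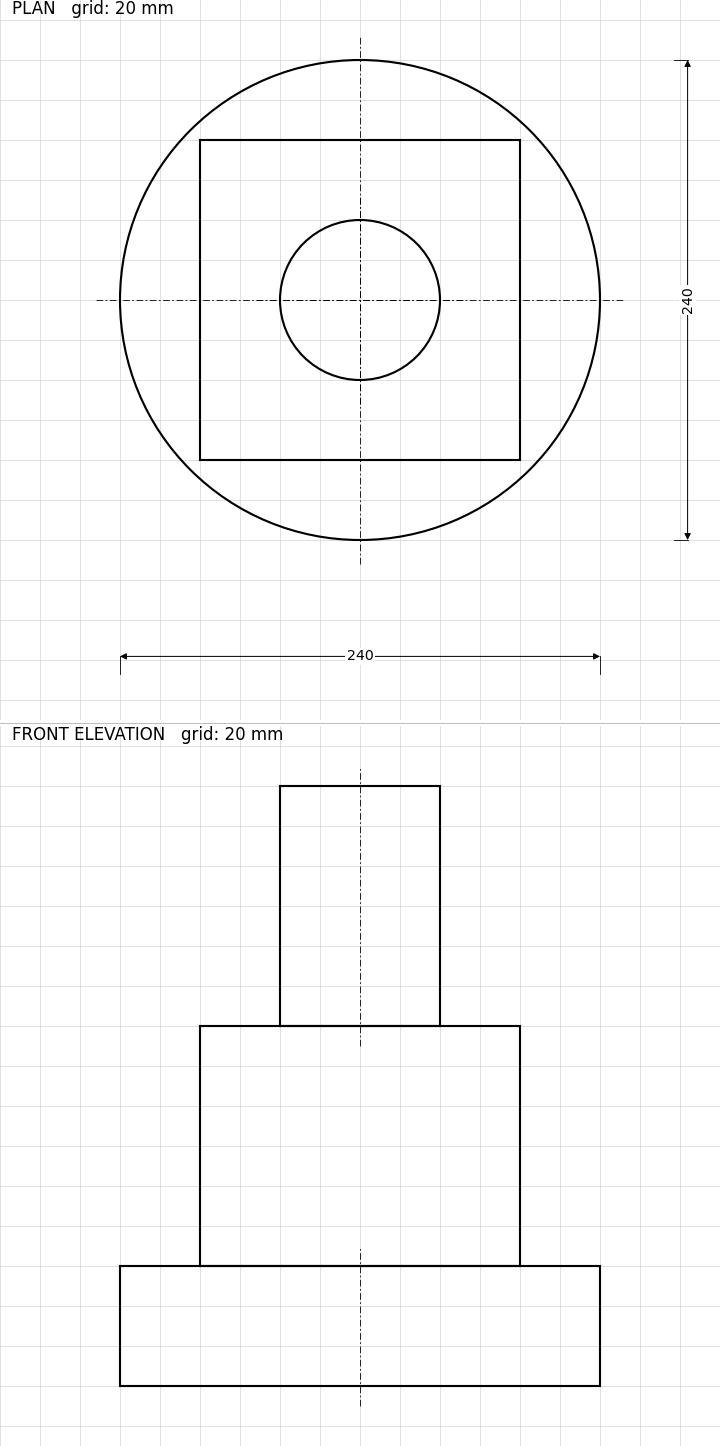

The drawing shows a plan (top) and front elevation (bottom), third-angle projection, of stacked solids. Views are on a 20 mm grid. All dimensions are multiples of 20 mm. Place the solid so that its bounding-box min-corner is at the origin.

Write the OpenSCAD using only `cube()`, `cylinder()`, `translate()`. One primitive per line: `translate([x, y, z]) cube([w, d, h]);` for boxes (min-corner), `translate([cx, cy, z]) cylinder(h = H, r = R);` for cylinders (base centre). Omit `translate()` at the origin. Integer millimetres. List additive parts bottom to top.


translate([120, 120, 0]) cylinder(h = 60, r = 120);
translate([40, 40, 60]) cube([160, 160, 120]);
translate([120, 120, 180]) cylinder(h = 120, r = 40);
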